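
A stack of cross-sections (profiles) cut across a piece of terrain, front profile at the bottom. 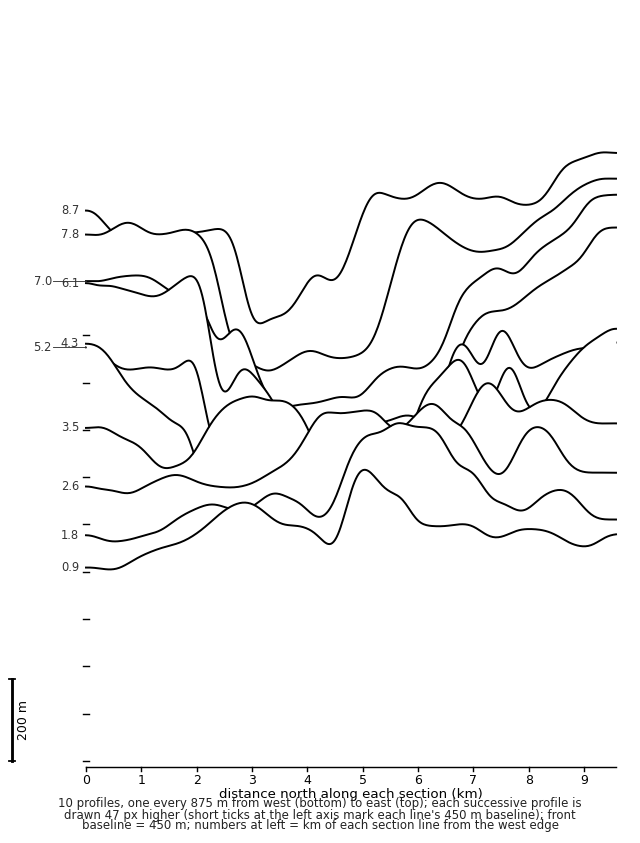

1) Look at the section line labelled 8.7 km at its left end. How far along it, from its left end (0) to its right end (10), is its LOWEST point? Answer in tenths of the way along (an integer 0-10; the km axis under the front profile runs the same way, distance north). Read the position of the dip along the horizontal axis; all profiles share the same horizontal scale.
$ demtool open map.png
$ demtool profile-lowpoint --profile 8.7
3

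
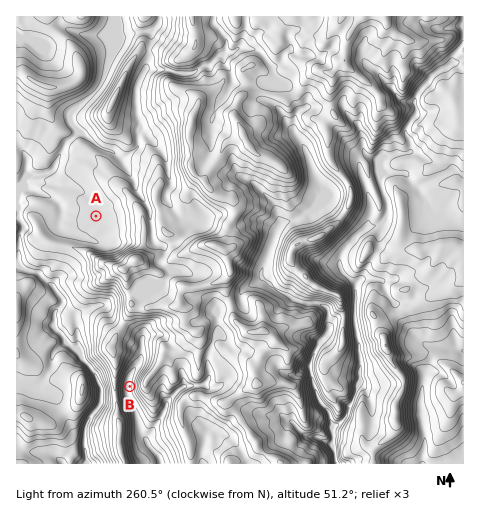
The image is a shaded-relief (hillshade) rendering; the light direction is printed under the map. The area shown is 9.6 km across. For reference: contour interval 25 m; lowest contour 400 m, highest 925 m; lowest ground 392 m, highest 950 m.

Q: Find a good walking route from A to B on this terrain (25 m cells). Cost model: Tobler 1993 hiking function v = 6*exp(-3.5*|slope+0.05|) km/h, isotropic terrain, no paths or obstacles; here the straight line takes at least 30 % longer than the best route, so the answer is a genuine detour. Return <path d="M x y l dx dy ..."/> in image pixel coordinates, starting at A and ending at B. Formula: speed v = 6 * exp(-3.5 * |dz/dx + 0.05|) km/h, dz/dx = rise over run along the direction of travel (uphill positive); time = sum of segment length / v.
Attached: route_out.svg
<path d="M96 216l-6 12 0 11-5 10 0 3 6 12 0 3 3 5 3 4 2 5 4 3 10 0 3 1 1 1 6 12 0 23 3 7 0 16 4 7 0 35"/>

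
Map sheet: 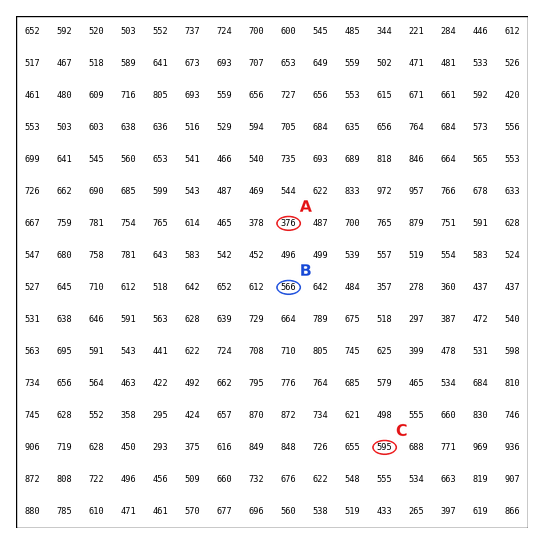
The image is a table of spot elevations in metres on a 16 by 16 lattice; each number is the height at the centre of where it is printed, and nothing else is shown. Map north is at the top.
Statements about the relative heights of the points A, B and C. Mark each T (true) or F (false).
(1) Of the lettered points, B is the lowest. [F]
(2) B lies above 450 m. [T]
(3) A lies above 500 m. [F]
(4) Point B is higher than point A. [T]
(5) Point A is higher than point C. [F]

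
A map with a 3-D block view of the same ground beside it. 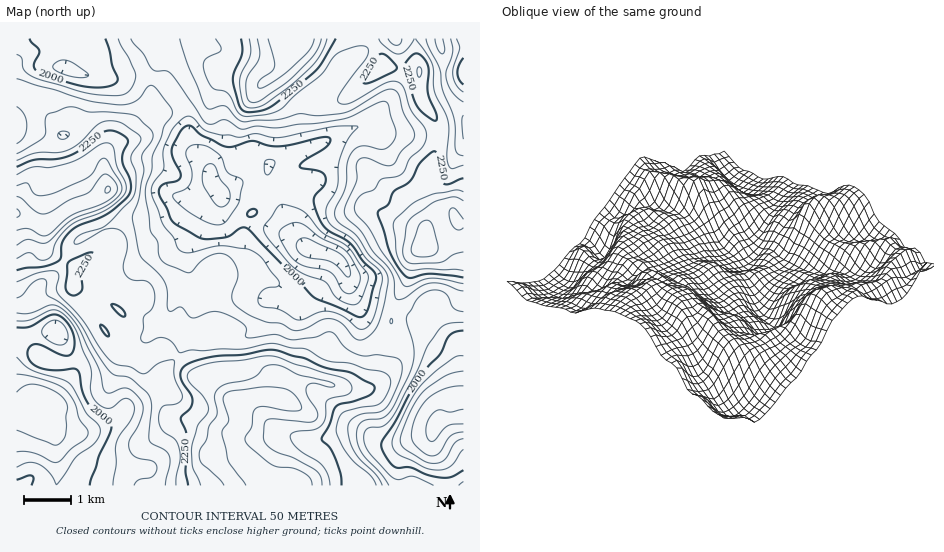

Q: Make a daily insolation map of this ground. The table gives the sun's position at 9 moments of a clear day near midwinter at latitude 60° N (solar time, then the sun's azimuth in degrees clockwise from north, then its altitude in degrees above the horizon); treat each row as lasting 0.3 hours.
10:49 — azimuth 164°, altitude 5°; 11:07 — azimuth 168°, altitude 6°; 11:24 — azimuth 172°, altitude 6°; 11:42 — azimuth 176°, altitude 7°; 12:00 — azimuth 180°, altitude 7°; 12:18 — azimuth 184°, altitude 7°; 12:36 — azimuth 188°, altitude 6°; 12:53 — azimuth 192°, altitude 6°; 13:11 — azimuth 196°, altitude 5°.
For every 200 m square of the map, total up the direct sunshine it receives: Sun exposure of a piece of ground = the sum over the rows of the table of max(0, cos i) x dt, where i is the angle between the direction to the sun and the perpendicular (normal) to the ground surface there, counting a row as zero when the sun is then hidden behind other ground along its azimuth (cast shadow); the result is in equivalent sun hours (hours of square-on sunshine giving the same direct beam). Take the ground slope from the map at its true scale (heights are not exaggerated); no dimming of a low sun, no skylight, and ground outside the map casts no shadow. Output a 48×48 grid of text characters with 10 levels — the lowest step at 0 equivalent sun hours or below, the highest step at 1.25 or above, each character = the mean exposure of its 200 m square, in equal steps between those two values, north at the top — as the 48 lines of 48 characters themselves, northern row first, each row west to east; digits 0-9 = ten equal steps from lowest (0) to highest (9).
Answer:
100000000002332222222222233322234445541000000123
000000000001333223321111112333456555310000000010
000000000000223333321110001234676542000000000000
000000000000013433332110000136776420002443211111
000000000000001233333322101368876300026875332136
000000000000001123333444225799753000368765321037
100000000000001112434554468886410024787533420015
200000000000000112444556999864323468874323541002
100000000000001245665557999876677899632223564101
000000000000000356677656898777789974100022343211
000000000000012344468767887777776420000000001200
000000000002455443356766767776531000000000000000
000000000002333211134542124542000000000000000000
000000000000012210023432112210123211100000000000
000000000000024431111145421113443211220000000000
000000000000134554310002100123211111001000000000
000000000255421123200000011122110000000100000000
000000014999620000000000011112221000000010000000
000002799985321000000000011001222112331000000110
530049999731121000000000110000013455653200000221
665699753100121000000000000000001578754321101233
567875100000111000000000000000000147754321001134
555431000122211110000000000000000002565431233234
555540013333200000000000000000000000268754687544
669962244322000000001110000000000000037877899876
688621222220000000011110000000000000001357899999
553212310011000010011100000000000000000025899998
422465321001111211000000000000000000000125654445
435898422210233211000000000000000000000025422233
679999731232133210000000000000000000000013322345
997348862123322100000000000000000000000121233467
530002664212321000000000000000000000000232133456
100000356421100000000000000000000000000111123343
200000256532100220000000000000000000000000134433
554211345665424640000000000000000000000001345554
689864333566655530000000000000000000000002456665
689986312356653234333200000000010000000024666655
456776422356653004663000000000134432212346776444
322245554456653000243210022211002587655556642112
211112456653222000022331135443200368888766400001
000111356641001111000023224677643345778764000000
000001234310002344200002322345676422124540000000
000000000000012443201222331000023210001310000000
000000000011224543101222100000000000000000000000
000000000123455432222222200000000000000000000000
000000011222344311233333220000000010000000000000
000000111111100101344343221000000011000000000000
022211111121100112333333222111111112210000000000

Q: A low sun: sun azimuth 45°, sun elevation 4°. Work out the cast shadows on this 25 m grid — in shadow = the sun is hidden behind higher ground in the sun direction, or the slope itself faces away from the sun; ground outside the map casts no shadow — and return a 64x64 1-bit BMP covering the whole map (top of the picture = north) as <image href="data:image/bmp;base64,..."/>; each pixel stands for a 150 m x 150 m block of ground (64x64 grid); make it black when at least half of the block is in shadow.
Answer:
<image width="64" height="64" href="data:image/bmp;base64,Qk0+AgAAAAAAAD4AAAAoAAAAQAAAAEAAAAABAAEAAAAAAAACAAATCwAAEwsAAAIAAAAAAAAA////AAAAAAAH////gAAAAB////8AAAAA/////gAAAAD////+AAAAAP////4AAAAG/////AAAAA7////8D4AAAP////wf4PAA/////h/j+AD/////H8P4AP////8/h/gM/////hgP8Bz////8AB/gHP////AAPgAf///v4AAwAA///+/AAAAAB///7wAAAAAD///OAAAAAAH//gAAABwAAf/8AAAAP/AA//gAAAA//AD/+AAAAP//D//wAAAA///P/+AAAAH/////wgAAAf////+AAAAD/////4AAAAf/////AAAAB/////8AAAAD/////wAAAAP/////CAAAA/////8AAAAD////+AAAAAf///j+AAAAB///4f+AAAAP///A/8AAAB///8b74AAAH///xuPwAAQf//+GAfgAHh//+AQA/H//D//AAAAcf//P/4AAABg/////AAAAGD////8AAAAAP////4AAAAA/////wcAAED////+DgAAAP////58AAAAf/////4AAAB//////4IAAD//////w4AAP//////DgAAf/////8OAAB//////w4AAH//x//+HAAAf/+Af/z4AAD//sAf/PAB+P/+4Af88Af8//wAA/zwD////AAB/PAf//5/gAAY8B//fH/AMgDwAf98f+A+APAB/jg/wD4A8AH+OD/ADBBw=="/>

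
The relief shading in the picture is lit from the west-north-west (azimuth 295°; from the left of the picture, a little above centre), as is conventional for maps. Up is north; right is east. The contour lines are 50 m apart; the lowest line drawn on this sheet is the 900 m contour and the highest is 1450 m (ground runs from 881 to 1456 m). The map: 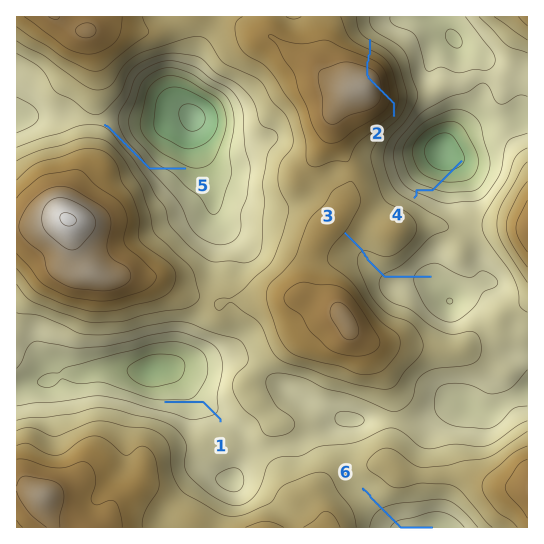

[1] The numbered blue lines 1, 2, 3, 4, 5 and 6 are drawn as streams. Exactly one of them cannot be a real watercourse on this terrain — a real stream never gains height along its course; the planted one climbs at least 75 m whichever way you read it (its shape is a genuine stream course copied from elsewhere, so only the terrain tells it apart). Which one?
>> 2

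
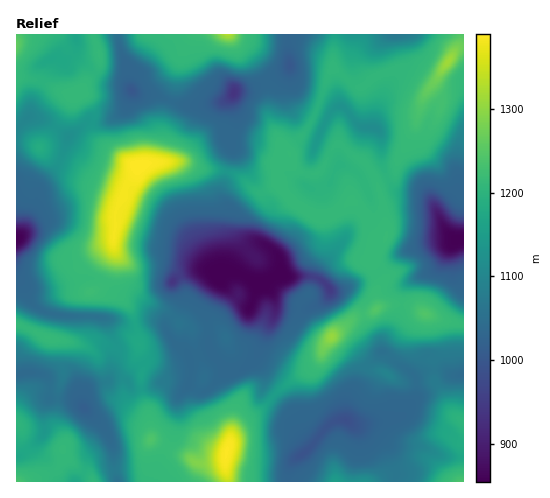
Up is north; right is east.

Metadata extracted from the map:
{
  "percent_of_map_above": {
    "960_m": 94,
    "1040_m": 76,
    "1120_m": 54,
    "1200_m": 28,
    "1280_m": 4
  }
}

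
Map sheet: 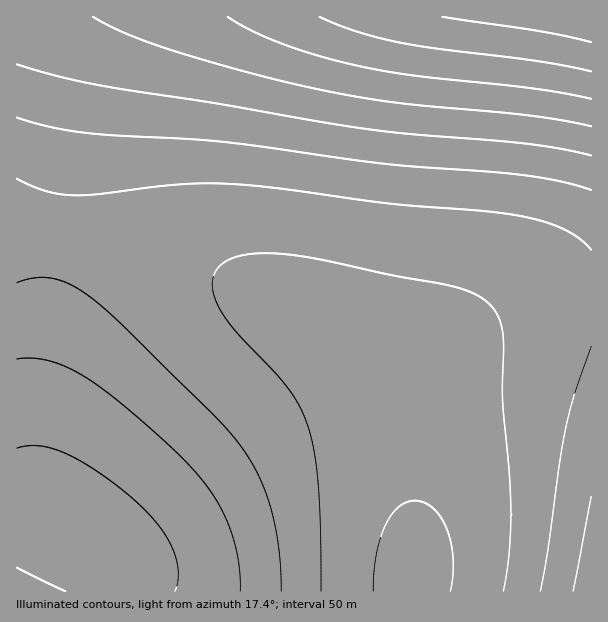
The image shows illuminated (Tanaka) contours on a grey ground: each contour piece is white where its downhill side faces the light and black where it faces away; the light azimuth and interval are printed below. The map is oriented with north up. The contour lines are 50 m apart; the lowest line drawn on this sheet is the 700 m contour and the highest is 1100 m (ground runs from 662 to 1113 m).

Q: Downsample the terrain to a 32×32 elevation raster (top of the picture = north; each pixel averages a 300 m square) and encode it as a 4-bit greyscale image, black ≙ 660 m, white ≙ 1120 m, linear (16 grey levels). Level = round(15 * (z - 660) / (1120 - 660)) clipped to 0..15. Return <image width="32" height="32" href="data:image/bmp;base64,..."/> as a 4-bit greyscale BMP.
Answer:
<image width="32" height="32" href="data:image/bmp;base64,Qk12AgAAAAAAAHYAAAAoAAAAIAAAACAAAAABAAQAAAAAAAACAAATCwAAEwsAABAAAAAAAAAAAAAAABEREQAiIiIAMzMzAERERABVVVUAZmZmAHd3dwCIiIgAmZmZAKqqqgC7u7sAzMzMAN3d3QDu7u4A////AIiIh3iIiZq8ze7//+7cy6mIh3d4iImqvM3u///u3cuph3d3eIiZqrzN7u//7t3LqXd3d4iImaq8ze7v/u7dy6p3d3iIiZmrvM3u7u7u3cu6d3eIiImaq7zd3u7u7t3LuoiIiIiZqrvM3d7u7u7dy7qIiIiZmqq7zN3e7u7t3cy6iIiJmaqrvMzd3u7u7d3MuoiImZqqu8zN3d3u7t3dzLuJmZmqq7zMzd3d3d3d3cy7mZmaqrvMzN3d3d3d3d3Mu5maqqu8zM3d3d3d3d3dzMuqqqu7zMzd3d3d3d3d3czLqqq7u8zN3d3d3d3d3d3My6q7u7zM3d3d3d3d3d3dzMy7u7vMzN3d3d3d3d3d3czMu7u8zMzd3d3d3d3d3czMy7u7zMzM3d3d3d3MzMzMzMu7u8zMzMzd3MzMzMzMzMy7y7u8zMzMzMzMzMzMy7u7u7u7u7zMzMzMu7u7u7u7u6q7u7u7u7u7u7u7qqqqqqqpu7u7u7u7uqqqqqqpmZmZmaqqqqqqqqqpmZmZmZiIiIiqqZmZmZmZmYiIiIiHd3d3mZmZmZiIiIiHd3d3dmZmZpmIiIiIh3d3dmZmZmVVVVWIiIh3d3d2ZmZVVVVERERDiHd3d3ZmZlVVREREMzMzMnd3d2ZmZVVUREMzMzIiIiF3dmZmZVVURDMzIiIhERER"/>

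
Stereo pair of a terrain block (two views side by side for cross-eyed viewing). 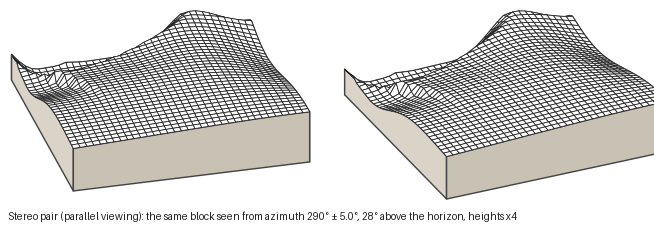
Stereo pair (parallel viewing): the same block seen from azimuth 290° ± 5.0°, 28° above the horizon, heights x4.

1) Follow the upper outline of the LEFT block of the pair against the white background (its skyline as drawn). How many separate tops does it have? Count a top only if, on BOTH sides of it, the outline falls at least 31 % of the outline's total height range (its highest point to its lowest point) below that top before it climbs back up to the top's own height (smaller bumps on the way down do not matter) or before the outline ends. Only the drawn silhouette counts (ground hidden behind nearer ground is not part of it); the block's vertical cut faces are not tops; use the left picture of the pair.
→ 1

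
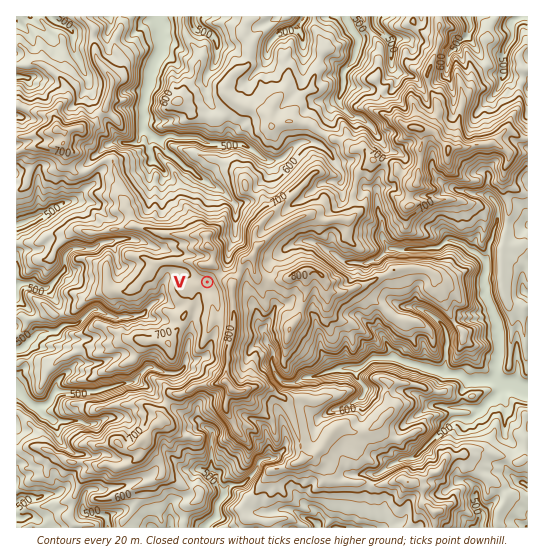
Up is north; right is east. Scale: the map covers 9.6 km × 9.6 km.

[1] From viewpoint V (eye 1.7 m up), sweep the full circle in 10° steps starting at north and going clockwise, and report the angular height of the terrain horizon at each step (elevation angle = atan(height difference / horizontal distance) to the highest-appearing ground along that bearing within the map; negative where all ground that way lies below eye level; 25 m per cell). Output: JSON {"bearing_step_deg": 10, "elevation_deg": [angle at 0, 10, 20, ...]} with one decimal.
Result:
{"bearing_step_deg": 10, "elevation_deg": [11.8, 11.7, 10.9, 9.8, 8.9, 8.8, 9.1, 9.3, 9.4, 10.0, 10.4, 9.8, 8.8, 7.6, 6.6, 5.7, 4.5, 4.3, 1.4, 1.0, 0.3, 0.2, -0.1, -0.3, -1.1, -1.1, -0.6, -0.3, -0.3, -0.3, -0.2, 0.5, 2.9, 7.2, 10.5, 11.5]}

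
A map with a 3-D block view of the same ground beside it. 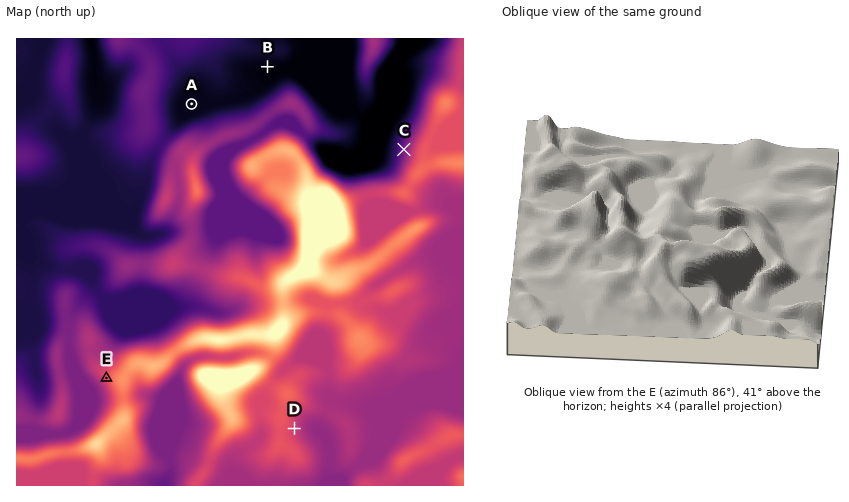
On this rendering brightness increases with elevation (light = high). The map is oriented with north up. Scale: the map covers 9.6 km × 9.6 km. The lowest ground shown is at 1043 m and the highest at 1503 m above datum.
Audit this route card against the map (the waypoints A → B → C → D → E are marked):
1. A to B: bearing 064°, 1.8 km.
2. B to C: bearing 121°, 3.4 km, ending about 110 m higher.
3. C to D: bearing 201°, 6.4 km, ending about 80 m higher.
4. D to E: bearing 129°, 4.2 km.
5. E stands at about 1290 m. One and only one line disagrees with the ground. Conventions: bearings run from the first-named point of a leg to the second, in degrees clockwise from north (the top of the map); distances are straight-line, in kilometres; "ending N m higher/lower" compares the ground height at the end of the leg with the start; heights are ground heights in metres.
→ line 4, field bearing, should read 285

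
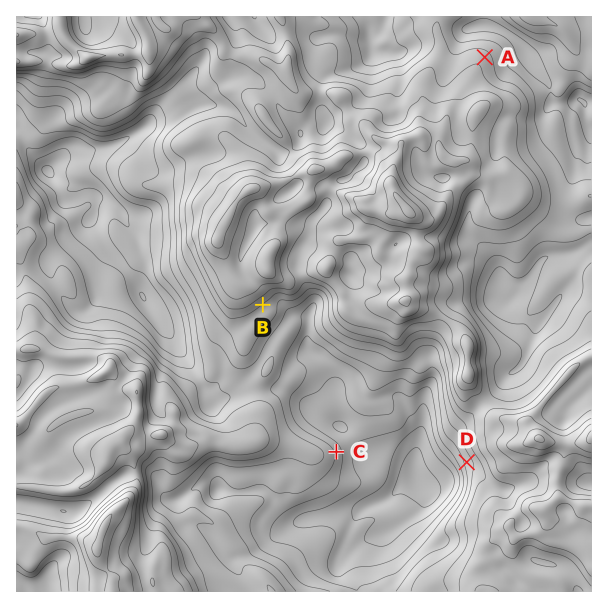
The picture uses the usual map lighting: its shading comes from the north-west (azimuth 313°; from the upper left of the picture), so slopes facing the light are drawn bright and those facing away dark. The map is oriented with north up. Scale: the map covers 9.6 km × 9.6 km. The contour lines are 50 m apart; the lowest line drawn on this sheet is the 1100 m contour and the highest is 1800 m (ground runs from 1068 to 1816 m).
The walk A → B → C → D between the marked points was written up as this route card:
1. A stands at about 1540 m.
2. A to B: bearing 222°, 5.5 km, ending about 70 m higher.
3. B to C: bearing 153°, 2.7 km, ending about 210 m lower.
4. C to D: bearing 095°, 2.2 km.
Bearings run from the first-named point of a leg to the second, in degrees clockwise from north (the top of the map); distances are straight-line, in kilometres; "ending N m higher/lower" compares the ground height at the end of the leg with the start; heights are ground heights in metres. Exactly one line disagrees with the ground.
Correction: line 1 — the height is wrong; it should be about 1420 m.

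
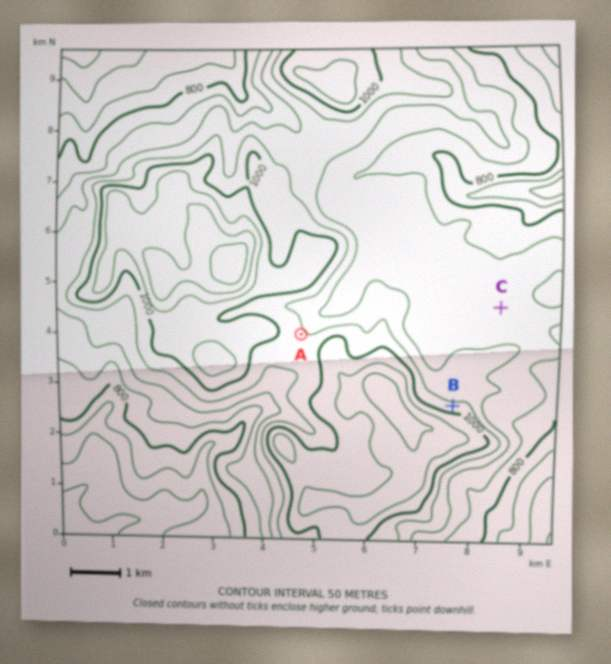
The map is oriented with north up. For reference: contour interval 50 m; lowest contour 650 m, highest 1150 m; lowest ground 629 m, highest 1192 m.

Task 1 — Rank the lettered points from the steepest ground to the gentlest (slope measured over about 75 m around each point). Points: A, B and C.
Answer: B A C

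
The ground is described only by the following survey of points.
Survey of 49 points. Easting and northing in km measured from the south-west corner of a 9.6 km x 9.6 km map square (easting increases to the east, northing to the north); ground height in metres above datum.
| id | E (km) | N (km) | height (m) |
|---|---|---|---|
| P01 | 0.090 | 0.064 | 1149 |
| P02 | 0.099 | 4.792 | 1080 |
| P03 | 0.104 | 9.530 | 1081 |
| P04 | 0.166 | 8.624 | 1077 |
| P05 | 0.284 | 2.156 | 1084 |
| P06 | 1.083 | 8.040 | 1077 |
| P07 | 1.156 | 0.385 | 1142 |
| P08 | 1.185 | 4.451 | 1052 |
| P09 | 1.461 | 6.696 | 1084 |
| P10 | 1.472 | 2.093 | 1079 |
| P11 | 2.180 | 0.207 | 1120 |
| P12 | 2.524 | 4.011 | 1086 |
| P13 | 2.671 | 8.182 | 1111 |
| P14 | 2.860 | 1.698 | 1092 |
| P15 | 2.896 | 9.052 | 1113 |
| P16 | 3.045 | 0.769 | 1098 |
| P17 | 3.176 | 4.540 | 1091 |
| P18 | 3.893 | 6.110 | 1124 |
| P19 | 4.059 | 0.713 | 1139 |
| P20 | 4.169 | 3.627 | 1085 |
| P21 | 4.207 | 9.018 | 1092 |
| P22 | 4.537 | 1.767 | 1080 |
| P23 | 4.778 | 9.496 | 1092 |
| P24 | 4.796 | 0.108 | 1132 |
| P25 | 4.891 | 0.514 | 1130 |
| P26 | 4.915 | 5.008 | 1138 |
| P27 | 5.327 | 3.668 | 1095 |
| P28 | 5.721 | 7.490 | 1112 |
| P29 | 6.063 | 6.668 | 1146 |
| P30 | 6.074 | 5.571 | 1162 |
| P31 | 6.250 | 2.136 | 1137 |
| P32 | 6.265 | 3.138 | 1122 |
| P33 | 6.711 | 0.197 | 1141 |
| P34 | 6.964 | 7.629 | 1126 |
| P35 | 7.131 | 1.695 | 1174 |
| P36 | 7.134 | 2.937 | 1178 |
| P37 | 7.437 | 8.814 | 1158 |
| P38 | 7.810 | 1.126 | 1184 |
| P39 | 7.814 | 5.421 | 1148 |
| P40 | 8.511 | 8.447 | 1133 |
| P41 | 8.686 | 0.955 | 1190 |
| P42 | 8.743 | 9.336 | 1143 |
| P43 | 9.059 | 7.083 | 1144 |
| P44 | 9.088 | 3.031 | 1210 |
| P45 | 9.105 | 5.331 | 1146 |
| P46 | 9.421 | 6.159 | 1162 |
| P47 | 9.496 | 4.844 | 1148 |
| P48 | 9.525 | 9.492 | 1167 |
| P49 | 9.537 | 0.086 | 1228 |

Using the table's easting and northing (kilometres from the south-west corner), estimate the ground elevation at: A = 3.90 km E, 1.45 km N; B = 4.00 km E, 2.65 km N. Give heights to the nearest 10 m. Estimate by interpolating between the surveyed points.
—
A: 1080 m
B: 1080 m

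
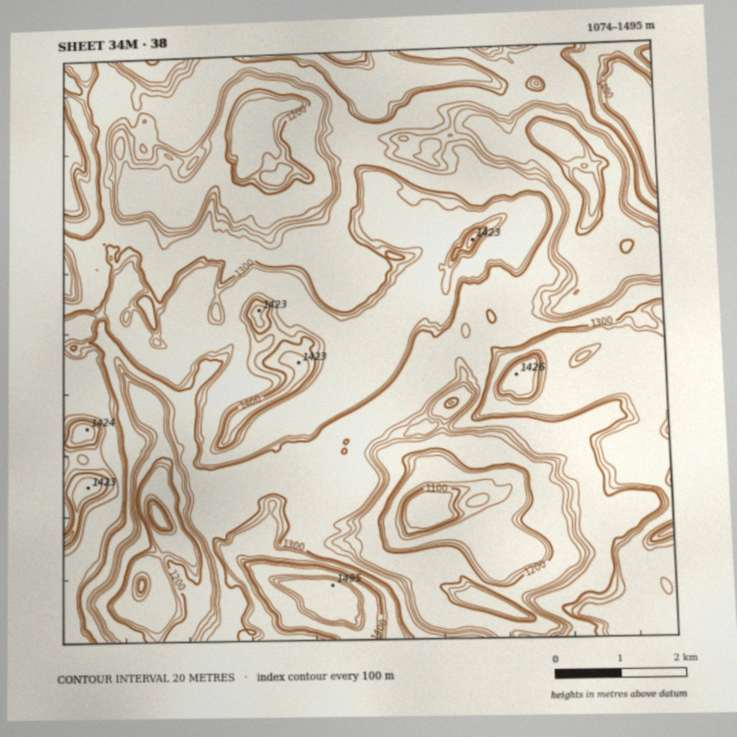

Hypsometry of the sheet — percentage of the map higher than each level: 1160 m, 93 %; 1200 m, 90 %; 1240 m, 73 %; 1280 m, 66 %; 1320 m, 36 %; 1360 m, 9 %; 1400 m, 6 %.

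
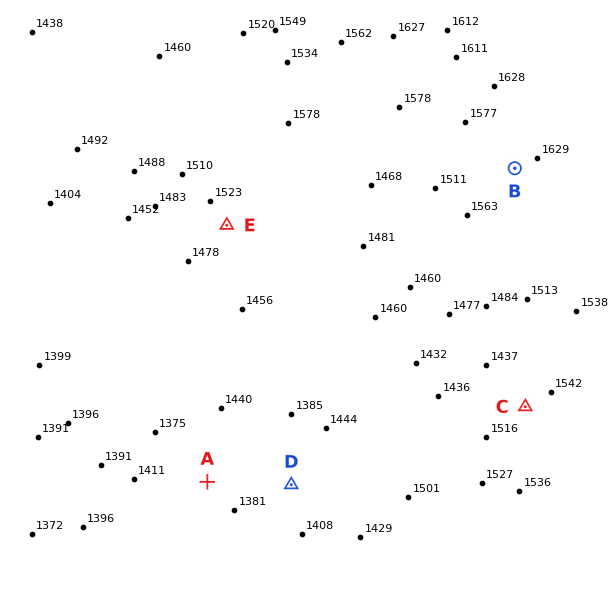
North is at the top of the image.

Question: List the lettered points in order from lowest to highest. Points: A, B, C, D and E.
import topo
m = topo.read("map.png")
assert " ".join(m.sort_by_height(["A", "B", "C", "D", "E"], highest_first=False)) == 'A D E C B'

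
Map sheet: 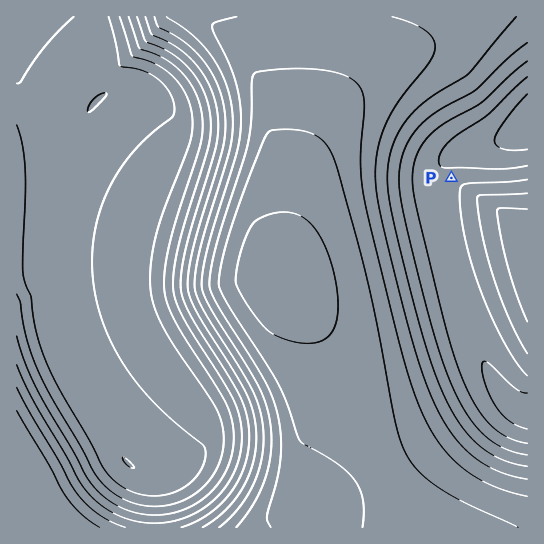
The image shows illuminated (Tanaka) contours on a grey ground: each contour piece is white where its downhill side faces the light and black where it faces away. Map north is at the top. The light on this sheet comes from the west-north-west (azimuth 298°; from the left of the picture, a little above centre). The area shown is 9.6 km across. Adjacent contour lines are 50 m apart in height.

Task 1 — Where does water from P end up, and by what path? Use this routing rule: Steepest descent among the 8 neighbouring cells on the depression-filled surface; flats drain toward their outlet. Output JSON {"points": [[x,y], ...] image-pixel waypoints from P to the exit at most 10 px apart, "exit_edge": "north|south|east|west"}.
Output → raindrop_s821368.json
{"points": [[451, 178], [449, 167], [455, 157], [466, 151], [477, 149], [487, 146], [498, 142], [509, 137], [519, 130], [527, 126]], "exit_edge": "east"}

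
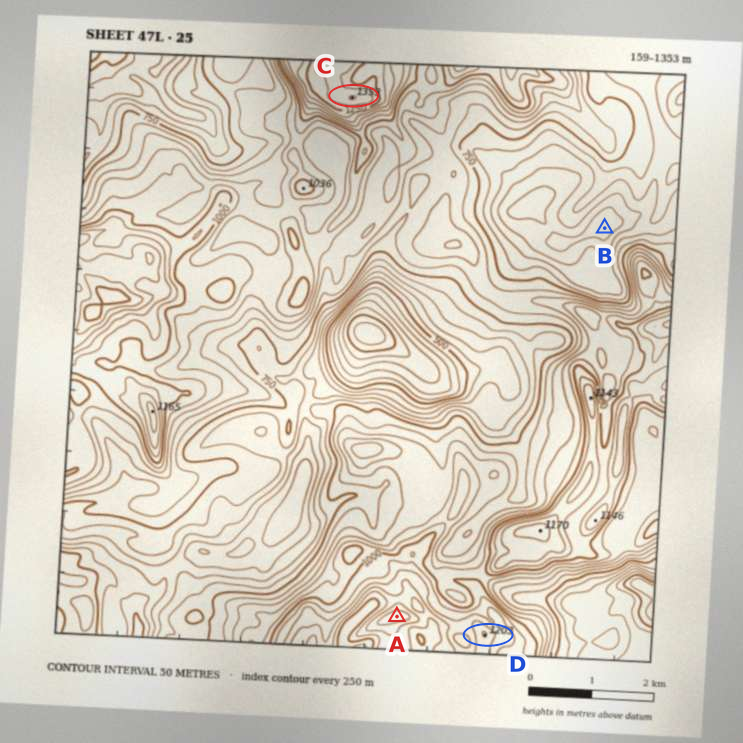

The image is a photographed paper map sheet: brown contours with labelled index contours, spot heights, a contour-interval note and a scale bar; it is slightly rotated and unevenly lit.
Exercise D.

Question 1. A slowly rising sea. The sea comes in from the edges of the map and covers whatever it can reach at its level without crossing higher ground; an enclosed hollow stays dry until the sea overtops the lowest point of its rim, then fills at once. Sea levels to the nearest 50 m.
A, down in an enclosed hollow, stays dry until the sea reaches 1150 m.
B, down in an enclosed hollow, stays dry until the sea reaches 650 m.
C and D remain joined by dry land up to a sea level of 800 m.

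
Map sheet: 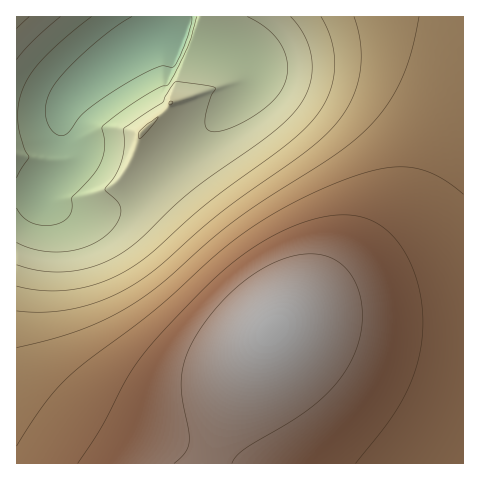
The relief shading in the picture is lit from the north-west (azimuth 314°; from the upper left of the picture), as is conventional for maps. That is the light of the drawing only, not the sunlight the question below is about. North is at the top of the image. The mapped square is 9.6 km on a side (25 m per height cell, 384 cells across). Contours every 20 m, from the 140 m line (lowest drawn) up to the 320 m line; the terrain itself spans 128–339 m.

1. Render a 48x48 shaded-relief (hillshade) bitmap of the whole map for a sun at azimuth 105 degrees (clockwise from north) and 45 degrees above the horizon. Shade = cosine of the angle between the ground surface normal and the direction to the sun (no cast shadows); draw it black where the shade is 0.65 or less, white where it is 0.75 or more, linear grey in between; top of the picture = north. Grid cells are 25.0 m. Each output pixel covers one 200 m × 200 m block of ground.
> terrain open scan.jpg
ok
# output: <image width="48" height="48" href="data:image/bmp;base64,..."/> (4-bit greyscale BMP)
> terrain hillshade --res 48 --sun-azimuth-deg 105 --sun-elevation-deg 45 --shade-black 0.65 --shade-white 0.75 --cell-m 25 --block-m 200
<image width="48" height="48" href="data:image/bmp;base64,Qk32BAAAAAAAAHYAAAAoAAAAMAAAADAAAAABAAQAAAAAAIAEAAATCwAAEwsAABAAAAAAAAAAAAAAABEREQAiIiIAMzMzAERERABVVVUAZmZmAHd3dwCIiIgAmZmZAKqqqgC7u7sAzMzMAN3d3QDu7u4A////AHd3d3d3d3eIiIiZmZmZqqqqqqqpmZmZmXd3d3d3d3eIiIiJmZmZmqqqqqqqmZmZmXd3d3d3d3d4iIiJmZmZmqqqqqqqqZmZmXd3d3d3d3d4iIiImZmZmqqqqqqqqpmZmXd3d3d3d3d3iIiImZmZmqqqqqqqqqmZmXd3d3d3d3d3eIiIiZmZmqqqqqqqqqqZmXd3d3d3d3d3d4iIiZmZmqqqqqqqqqqpmXd3d3d3d3d3d3iIiJmZmqqqqqqqqqqpmXd3d3d3d3d3d3eIiJmZmqqqqqqqqqqqmXd3d3d2ZmZnd3d4iImZmqqqqqqqqqqqmXd3d3dmZmZmZ3d3iImZmqqqqqqqqqqqqXd3d3ZmZmZmZmd3iIiZmaqqqqqqqqqqqod3d2ZmZmZmZmZ3eIiZmaqqqqqqqqqqqod3d2ZmZVVVVmZnd4iJmaqqqqqqqqqqqoh3d2ZmVVVVVVZmd3iJmZqqqqqqqqqqqoh3d2ZlVVVEVVVWZ3iImZqqqqqqqqqqqoh3d2ZVVUREREVVZneIiZmqqqqqqqqqqoiHd2ZVVERERERVVmd4iZmaqqqqqqqqqoiHd2ZVVEQzM0RFVWZ3iJmaqqqqqqqqqoiHd2ZVVEQzMzNEVWZ3iImZqqqqqqqqqoiHd2ZVVEMzMzM0RVZneImZmqqqqqqqqZiId2ZlVEQzMzMzRFVmd4iZmaqqqqqqmZmId2ZlVUQzMzMzNEVWZ3iJmZmqqqqpmZmId3ZmVVRDMzMzNEVWZ3iImZmaqqqZmZmId3ZmZVVEMzMzM0RVZneIiZmZmZmZmamId3ZmZmVUQzMzM0RFVmd4iJmZmZmZmamId3ZndmZVREMzMzREVWZ3iImZmZmZmaqYd2Z3d3dmVUQzMzREVWZ3eIiZmZmZmaqYdmZniIh2ZVREMzNERVZnd4iJmZmZmbqYdlVFeZiHdmVURDRERFVmd3iImZmZmbuph2VDR5mYd2ZVRERERFVWZ3eIiJmZmbupmHZUJJqZiHZlVEREREVVZneIiImZmcu6mHZUM3qpmId2VURERERVZmd4iIiZmcy6mHZUMlmqqZh3ZVRERERFVmd3iIiJmcy6mHZVQzi7qpmHdlVERERFVWZ3eIiImcy6l2VUQza7uqmYd2VUREREVWZneIiIiMy6mGVERDJqu6qZh3ZVRERERVZnd4iIiMy6mHZVRDMlq7qpmHZlVERERVZnd4iIiNzLqYdlVEQwW7u6mYdmVERERVZmd4iIiN3LqYh2ZVRAGKu7qYh2VERERVVmd3iIiN3LupiHZlVSBIiaqph2VURERVVmd3iIiN3Mu6mYd2ZVAYiImZh2ZURERVVmd3iIiN3cy7qZiHdnIGiIiIh2ZVRERVZmd3iIiN3czLuqmId4UDiIiIh2ZVVEVVZnd3iIiN3dzMu6qZiIcAiIiIh3ZVVVVVZnd4iIiN3d3My7uqmYgwWIiIh3ZlVVVWZnd4iIiN3d3czMu6qZhgKIiIh3ZmVVZmZ3d4iIiMzd3dzMy7qpmAB4iIh3ZmZmZmd3eIiIiA=="/>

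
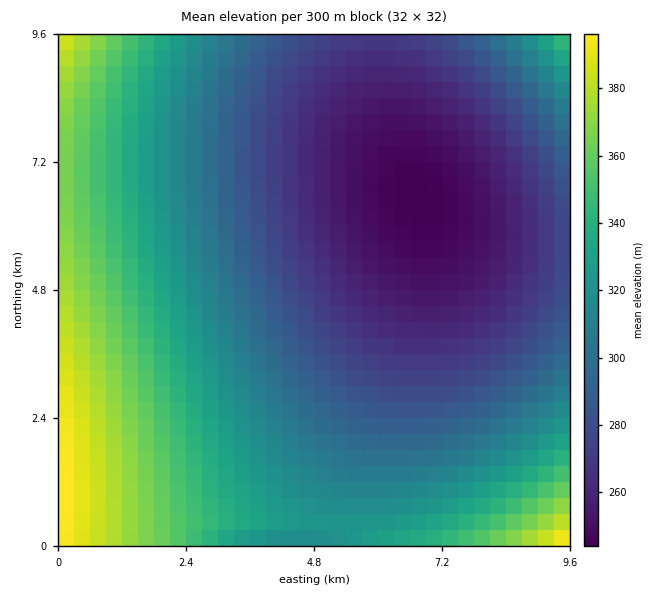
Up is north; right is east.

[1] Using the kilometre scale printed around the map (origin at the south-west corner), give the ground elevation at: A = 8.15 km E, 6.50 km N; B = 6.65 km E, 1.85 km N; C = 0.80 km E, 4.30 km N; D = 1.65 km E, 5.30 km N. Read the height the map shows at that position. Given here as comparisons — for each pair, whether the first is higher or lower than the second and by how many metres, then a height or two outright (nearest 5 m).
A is lower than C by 110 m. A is lower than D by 80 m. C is higher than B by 70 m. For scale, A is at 255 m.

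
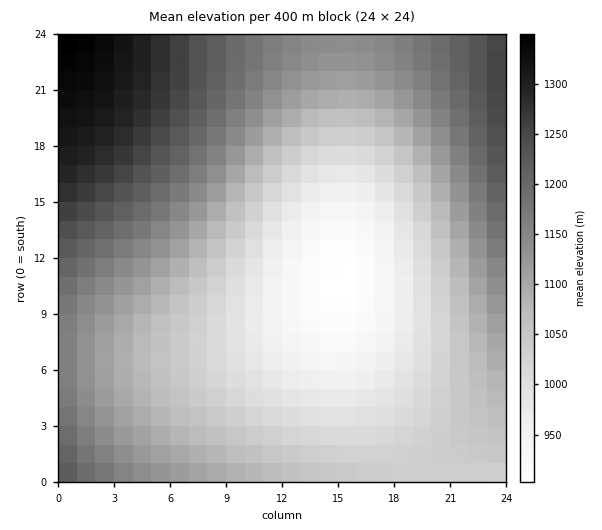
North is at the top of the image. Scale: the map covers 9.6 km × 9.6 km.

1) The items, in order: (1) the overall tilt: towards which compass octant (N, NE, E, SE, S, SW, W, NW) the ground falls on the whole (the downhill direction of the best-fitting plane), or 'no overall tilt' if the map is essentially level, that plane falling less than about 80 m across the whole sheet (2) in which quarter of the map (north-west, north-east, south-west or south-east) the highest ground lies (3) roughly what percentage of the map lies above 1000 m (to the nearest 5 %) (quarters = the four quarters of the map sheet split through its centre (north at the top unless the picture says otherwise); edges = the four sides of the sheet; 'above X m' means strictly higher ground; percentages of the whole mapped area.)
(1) Overall the map slopes down towards the south-east.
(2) Look to the north-west quarter for the highest ground.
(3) About 80 % of the map lies above 1000 m.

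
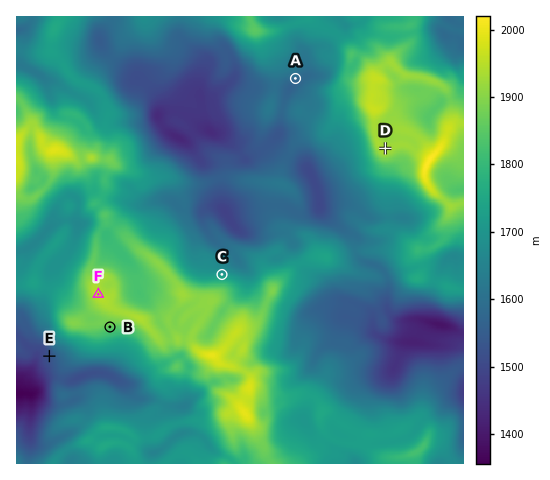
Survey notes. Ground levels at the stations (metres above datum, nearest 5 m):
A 1580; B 1860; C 1715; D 1935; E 1525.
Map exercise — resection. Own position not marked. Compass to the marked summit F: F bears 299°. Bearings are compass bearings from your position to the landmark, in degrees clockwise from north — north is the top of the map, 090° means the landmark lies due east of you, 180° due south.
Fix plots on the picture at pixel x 268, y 388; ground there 1860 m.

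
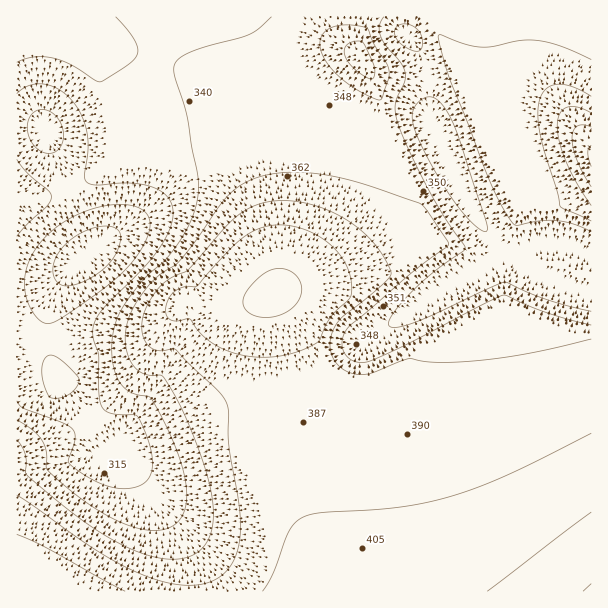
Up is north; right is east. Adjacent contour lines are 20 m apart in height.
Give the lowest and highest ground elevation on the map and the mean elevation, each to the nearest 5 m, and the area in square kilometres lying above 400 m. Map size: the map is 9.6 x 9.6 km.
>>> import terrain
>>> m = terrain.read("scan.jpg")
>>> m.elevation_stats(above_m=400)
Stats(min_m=270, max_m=440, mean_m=360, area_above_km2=14.5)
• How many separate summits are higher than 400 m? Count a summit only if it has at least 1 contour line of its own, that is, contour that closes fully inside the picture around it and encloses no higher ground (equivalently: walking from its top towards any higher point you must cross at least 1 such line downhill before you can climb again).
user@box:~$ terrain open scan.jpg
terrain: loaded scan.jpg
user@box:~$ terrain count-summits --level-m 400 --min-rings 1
1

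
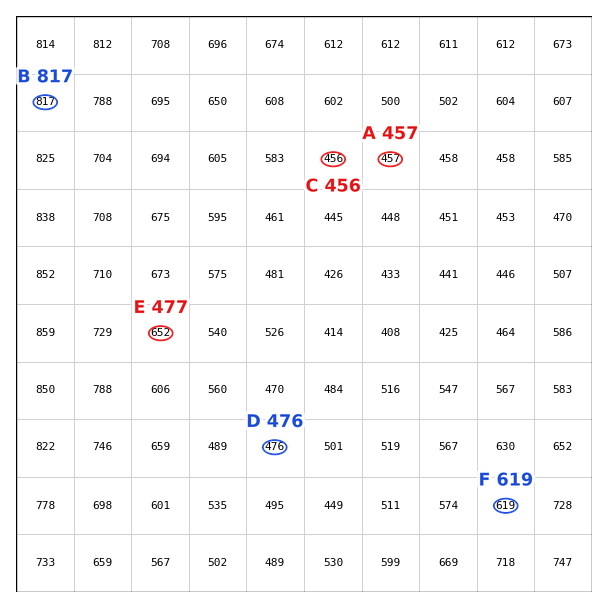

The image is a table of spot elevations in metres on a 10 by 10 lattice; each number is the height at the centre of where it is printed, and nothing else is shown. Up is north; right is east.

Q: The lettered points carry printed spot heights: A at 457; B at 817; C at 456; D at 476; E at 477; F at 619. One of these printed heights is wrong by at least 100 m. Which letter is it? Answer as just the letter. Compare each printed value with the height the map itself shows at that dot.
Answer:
E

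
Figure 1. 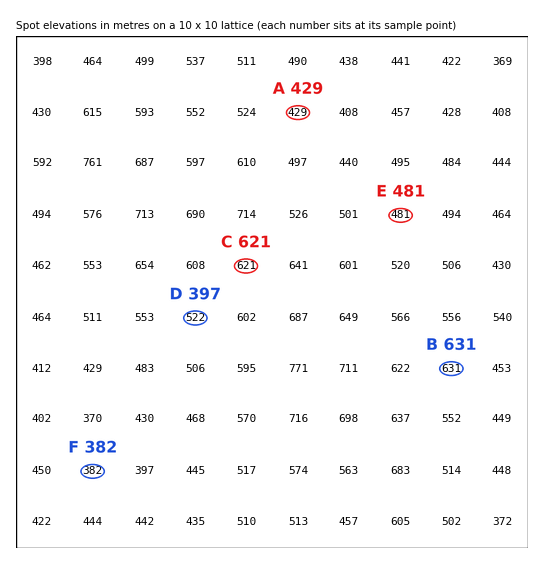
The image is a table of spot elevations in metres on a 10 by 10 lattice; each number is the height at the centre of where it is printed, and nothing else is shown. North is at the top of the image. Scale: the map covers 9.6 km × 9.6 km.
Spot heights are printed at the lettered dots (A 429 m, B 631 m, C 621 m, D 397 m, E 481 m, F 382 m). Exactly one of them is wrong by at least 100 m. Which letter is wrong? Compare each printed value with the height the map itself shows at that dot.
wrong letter D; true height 522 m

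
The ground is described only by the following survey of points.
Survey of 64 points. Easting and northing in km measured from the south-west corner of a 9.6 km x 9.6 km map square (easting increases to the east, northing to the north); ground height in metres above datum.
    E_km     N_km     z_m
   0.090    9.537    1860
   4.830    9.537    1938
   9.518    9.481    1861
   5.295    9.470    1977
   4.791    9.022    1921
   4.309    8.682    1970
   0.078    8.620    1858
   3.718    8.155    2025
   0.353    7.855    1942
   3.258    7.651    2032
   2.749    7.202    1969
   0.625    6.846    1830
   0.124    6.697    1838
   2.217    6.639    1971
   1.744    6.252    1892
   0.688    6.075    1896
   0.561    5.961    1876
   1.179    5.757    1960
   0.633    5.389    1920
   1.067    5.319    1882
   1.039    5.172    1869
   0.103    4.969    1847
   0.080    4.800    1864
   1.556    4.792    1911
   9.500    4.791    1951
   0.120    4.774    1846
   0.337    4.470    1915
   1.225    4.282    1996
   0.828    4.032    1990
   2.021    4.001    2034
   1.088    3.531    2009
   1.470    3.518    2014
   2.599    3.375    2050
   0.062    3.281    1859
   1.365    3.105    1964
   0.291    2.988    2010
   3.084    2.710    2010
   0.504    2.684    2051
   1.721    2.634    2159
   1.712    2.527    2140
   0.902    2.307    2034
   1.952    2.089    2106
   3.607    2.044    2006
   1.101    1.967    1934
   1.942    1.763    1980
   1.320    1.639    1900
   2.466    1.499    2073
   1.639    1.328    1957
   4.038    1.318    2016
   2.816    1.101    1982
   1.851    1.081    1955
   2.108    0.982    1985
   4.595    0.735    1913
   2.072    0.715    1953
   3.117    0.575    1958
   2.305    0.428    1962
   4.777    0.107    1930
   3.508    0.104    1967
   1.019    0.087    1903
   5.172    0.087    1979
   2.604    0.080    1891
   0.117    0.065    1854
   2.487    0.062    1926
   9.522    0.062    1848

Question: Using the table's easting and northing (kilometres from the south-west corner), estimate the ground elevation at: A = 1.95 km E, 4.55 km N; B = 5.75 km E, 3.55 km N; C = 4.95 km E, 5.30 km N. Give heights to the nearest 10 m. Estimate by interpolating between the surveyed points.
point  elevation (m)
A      1960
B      1920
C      2060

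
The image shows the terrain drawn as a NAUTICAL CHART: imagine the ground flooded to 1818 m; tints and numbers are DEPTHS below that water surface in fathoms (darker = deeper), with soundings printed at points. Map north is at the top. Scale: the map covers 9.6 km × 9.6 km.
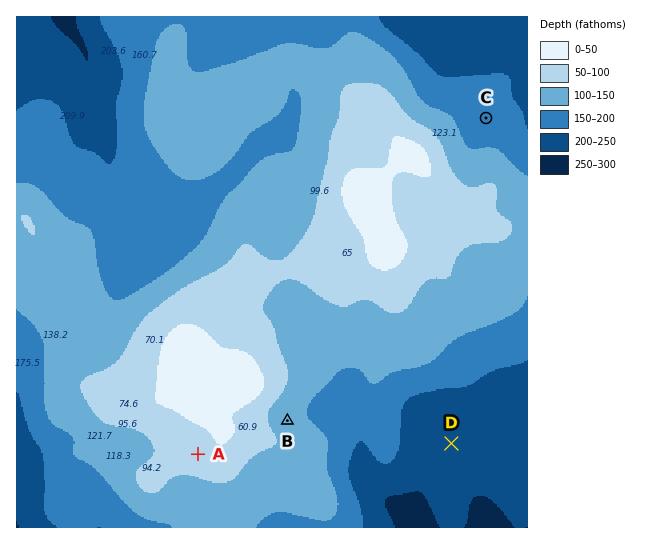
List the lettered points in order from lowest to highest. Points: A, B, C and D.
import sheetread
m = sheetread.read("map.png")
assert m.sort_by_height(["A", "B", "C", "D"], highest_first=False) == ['D', 'C', 'B', 'A']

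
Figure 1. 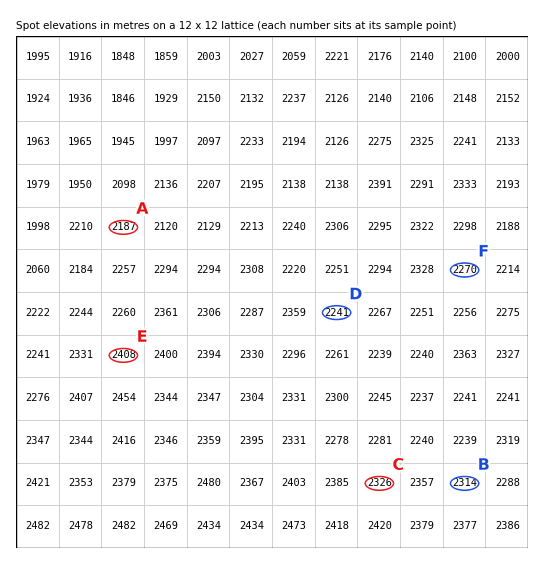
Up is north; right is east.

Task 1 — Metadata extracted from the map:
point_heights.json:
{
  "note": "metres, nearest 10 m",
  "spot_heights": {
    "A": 2190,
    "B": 2310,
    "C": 2330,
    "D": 2240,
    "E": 2410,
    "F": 2270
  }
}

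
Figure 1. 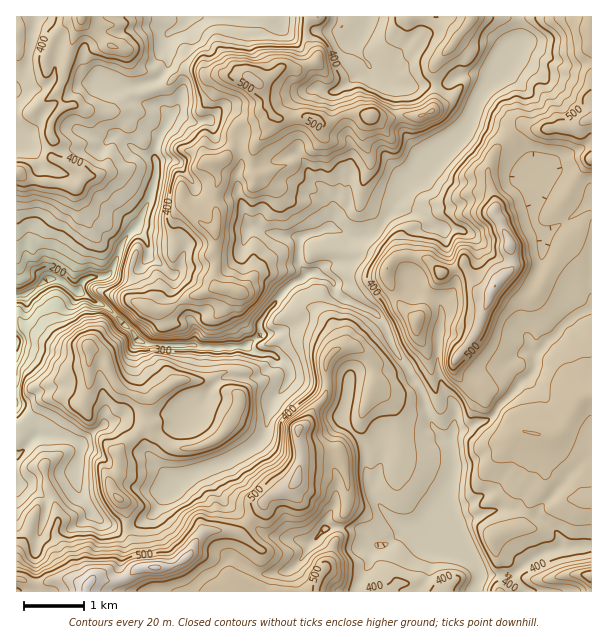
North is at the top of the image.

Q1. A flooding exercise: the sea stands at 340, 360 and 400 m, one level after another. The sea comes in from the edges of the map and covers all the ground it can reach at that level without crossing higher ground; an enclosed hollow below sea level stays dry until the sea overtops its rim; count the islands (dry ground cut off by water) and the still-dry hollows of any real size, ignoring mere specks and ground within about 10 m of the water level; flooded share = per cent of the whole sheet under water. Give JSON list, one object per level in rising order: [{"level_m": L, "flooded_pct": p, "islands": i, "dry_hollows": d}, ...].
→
[{"level_m": 340, "flooded_pct": 12, "islands": 0, "dry_hollows": 0}, {"level_m": 360, "flooded_pct": 24, "islands": 0, "dry_hollows": 0}, {"level_m": 400, "flooded_pct": 48, "islands": 0, "dry_hollows": 0}]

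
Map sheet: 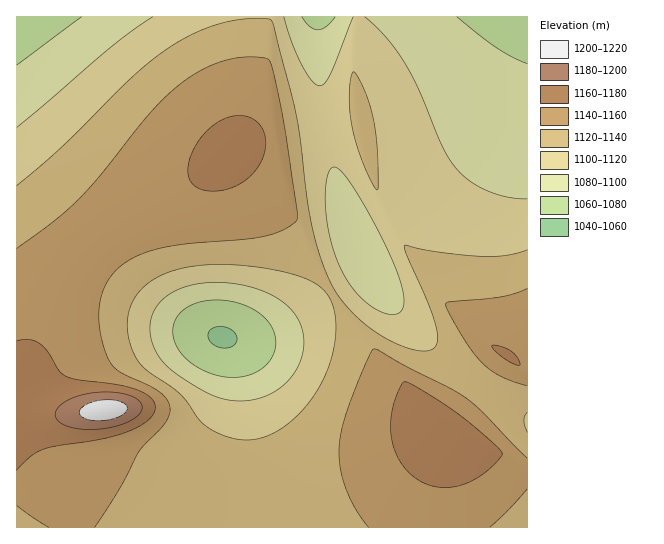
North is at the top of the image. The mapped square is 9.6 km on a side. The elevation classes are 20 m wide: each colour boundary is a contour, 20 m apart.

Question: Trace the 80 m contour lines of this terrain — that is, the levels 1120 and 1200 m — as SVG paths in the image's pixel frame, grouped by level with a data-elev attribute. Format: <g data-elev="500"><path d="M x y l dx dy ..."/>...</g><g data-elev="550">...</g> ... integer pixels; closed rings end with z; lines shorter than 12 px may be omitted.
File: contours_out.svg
<g data-elev="1120"><path d="M239 439l-18-5-16-9-7-7-17-23-36-26-11-15-4-12-2-12 0-12 2-11 5-9 7-9 19-13 20-7 22-4 27 0 31 3 28 5 20 7 13 9 9 12 5 20-2 24-7 25-12 24-17 21-20 16-19 7z"/><path d="M527 432l-3-11 1-5 2-4"/><path d="M527 250l-21 5-24 1-45-4-32-7 1 8 21 48 9 24 1 17-2 5-4 3-13 1-19-6-20-11-18-14-16-15-10-15-9-19-8-21-9-41-14-98-21-84-3-7-2-1-24 0-26 5-25 9-25 14-34 27-72 71-46 41"/><path d="M376 189l1 1 1-1 0-22-4-44-8-29-7-15-5-7-3 3-2 18 3 33 10 34z"/></g><g data-elev="1200"><path d="M95 421l12-1 12-3 7-6 1-5-9-5-13-1-15 3-9 6-2 4 3 4z"/></g>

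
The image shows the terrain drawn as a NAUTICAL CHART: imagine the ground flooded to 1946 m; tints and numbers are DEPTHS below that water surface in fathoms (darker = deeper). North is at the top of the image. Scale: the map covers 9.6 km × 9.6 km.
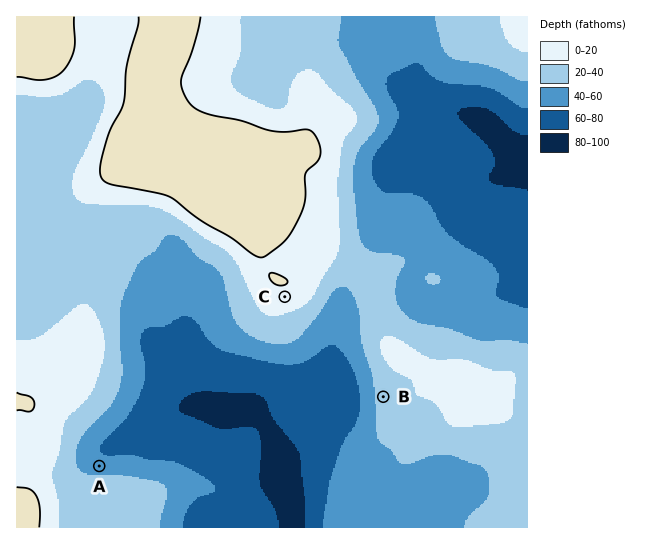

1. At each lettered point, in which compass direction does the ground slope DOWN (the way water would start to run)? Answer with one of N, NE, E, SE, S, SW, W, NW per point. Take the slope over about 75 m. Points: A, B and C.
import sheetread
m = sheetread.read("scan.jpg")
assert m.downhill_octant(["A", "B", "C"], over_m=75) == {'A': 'N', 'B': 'W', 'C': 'S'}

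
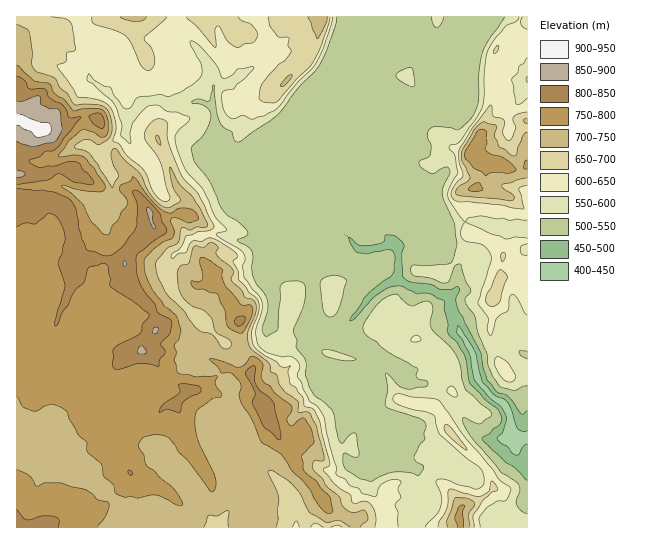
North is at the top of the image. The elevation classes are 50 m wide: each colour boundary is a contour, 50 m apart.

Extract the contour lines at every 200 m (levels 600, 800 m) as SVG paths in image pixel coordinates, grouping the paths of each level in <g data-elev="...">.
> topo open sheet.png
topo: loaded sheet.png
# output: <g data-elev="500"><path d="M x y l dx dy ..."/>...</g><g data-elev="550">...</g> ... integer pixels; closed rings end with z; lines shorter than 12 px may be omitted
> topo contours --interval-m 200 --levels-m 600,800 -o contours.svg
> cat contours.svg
<g data-elev="600"><path d="M398 527l0-14-3-8 6-7-3-9 3-6-1-2-7-2-10 4-5 6-1 7-3 1-12-4-3-4-8-3-6-7-8-4-1-2 0-6-10-34-2-15-6-11-8-5-6-12-2-7-5-8 3-8-2-5-8-6-8 1-15-4-9-8-2-14 6-20 0-8-2-6-8-8-8-12-2-11 3-5 0-6-6-6-22-14-1-1 2-1 8-2 0-2-11-12-12-28-17-18-9-23-2-13 4-6 9-7 2-4-12-6-11-1-9-6-10 1-8 8-7 9-3 10 0 11-9-9 1-10-8-22-27-24 2-5 6 7 8 5 7 1 5 10 8 10 3 2 5-2 4-8 4-2 20-3 11 2 11-4 10-6 10-11 0-10-10-19-1-4 1-1 8 4 11 12 7 9 6 13 9-4 6-6 15-3 1 1-8 10-9 8-3 4-11 2-1 6 2 13 6 8 4 1 9-4 7 4 4 0 11-3 12-7 20-26 16-16 11-20 8-24 1-6"/><path d="M480 527l-1-8 1-4 7-8 8-5 11-2 5-9-1-4-12-9-5-9-30-34-24-34-5-2-20-2-17-3-3 2-1 3 4 5 16 5 13 3 8 3 5 19 26 23 15 10 4 8-1 10-6 4-19-4-12-5-9 0-1 3 6 14-1 8-3 8-11 10-2 4"/><path d="M453 397l4 0 0-5-3-5-4-1-3 5z"/><path d="M509 382l5-2 2-3-1-3-8-12-8-5-2 0-3 5 2 5 6 11z"/><path d="M413 342l8-1 0-3-3-2-4 0-3 3z"/><path d="M527 256l-5-1-2-6 2-4 5-2"/><path d="M527 239l-12-2-10 2-39-17 3-4 12-2 14 3 8-1 7 2 7-1 10 1"/><path d="M527 98l-6 6-3 1-2-2-4-24 6-6 1-7 5-3 3-5"/><path d="M527 29l-6-4 0-4 1-4"/><path d="M519 17l-2 4-11 5-17 21-3 12-2 38-2 10-5 11-16 23-4 3-7 2-1 3 6 8 3 16-8 14-2 8 2 7 15 20-4 9 1 7 4 3 17 4 8 10 0 7-13 40 0 3 10 13-1 11 2 5 2 1 6-17 11-8 1-12 2-3 3 0 3 2 8 16 2 2"/></g><g data-elev="800"><path d="M58 527l1-6-4-4-13-1-15 4-4-2-6-8"/><path d="M131 475l2-1-1-1-3-3-1 3z"/><path d="M278 439l3 0 0-4-7-32-4-5-13-11-3-6 1-14-2-1-7 7 9 20-3 10 11 23z"/><path d="M159 413l8-4 13 4 3-11 8-5 9-4 1-3-1-3-3-2-12-2-7 2 2 8-17 12z"/><path d="M238 326l3 0 2-3 2-4 0-3-6 0-4 3 0 4z"/><path d="M17 227l9-4 9 1 14-11 8 4 6 12 2 10-3 14-4 10 7 24-10 34 0 5 3-2 3-10 7-9 6-14 10-9 4-13 2-2 15-4 3 4 3 12-1 7 23 15 16 14-6 8-1 8-3 3-20 11-5 4-1 2 0 16 2 2 4 0 22-6 18 3 1-7 5-6-4-10 9-9 2-12-2-3-12-6-4-10-11-14-6-14-1-16 3-6 27-20 1-4-5-7-3-9-18-20-7-3-1 3 4 10 1 10-3 16-14 19-8 6-8 2-16-5-3-2-7-20-3-20-7-10-15-7-37-4"/><path d="M17 185l30-5 11-6 4 1 13 7 15 3 4-2-5-9-6-4-4-7-2-1-10 0-12 4-14 2-11-6 0-2 9-3 7-6 7 0 4-3 24-30-1-1-9 1-2-1-5-11-15-9-3-7-4-2-13 1-4-8-8-5"/><path d="M102 129l3-6-3-8-4-2-8 2-1 2 4 6z"/></g>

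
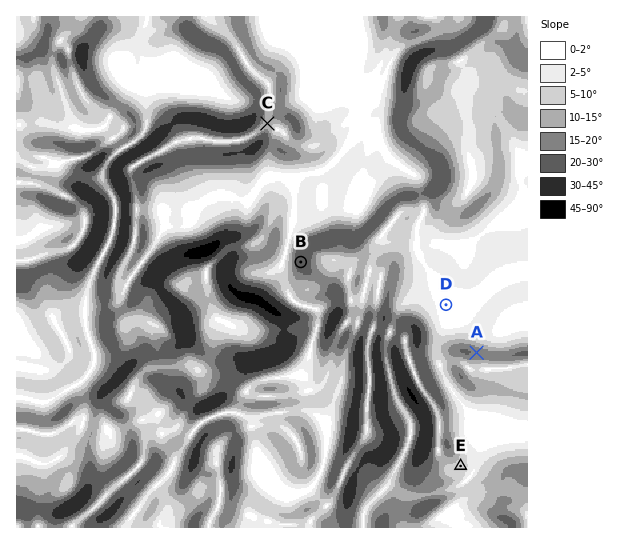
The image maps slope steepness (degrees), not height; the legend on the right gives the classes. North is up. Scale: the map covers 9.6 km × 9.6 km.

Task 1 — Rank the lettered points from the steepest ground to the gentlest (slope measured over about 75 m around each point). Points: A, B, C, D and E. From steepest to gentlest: B A C E D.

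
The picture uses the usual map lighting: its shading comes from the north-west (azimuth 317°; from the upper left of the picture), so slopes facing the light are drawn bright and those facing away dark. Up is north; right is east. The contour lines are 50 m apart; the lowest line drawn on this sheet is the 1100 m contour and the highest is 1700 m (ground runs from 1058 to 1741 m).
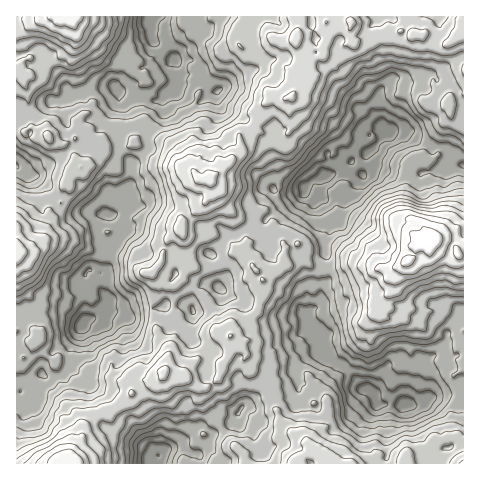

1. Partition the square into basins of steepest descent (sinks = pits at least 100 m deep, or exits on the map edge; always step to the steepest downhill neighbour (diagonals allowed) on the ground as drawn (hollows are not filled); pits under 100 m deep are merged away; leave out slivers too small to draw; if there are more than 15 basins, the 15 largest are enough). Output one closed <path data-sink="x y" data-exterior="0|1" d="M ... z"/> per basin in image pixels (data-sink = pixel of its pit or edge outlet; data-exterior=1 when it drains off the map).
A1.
<path data-sink="404 404" data-exterior="0" d="M255 210l-6 0-10 4-6 0 13 24 0 14 5 6 1 7 10 14-1 7 2 9-4 10 0 6-20 12-8 9 0 4 15 18 6 11 0 18 11 3 4 7 7 4 6 27 5 2 7 6 10 4 14 15-15 5-6 7 168 1 1-208-5-1-3-7-11-8-8 0-6-4-11 4-4-2-21 0-16 7-3 4 0 9 6 10-28-5-25 3-9-4-9 2-11-7-3-12-11 3-2-2-18-34z"/><path data-sink="82 327" data-exterior="0" d="M147 135l-7 1-8 10-23 2-5 3-5-10-24-3-9 5-1 2 7 5 9 17-8 5-8 9-1 4 2 7-6 12-9 9 0 9-6 8-1 7-15 12-13 4 1 211 46 0 18-25 1-12 5-9 8-6 16-3 11-8 7-2 3-4-2-9 7-8 18 3 7-4 2-5 4 3 12 3 24-27 10 1 8 14 8-12 1-22 19-17 9-4 0-6 4-10-2-9 1-7-10-14-1-7-5-6 0-14-11-22-11-12-5-14-11-12-7 1-8-9-11-4-4-5-3-11-7-7-14-3z"/><path data-sink="384 129" data-exterior="0" d="M404 31l-5 0-8 6-10-2-11 11-21-3-13 5-10-5-3 5 1 6-14 8 4 12-5 3 0 12-4 4-11 1-3 4-1 19 2 7-6 16-3 3-6 0-11-9-14-7-12 9 0 18-31 24 10 12 4 12 8 10 5 2 13-4 17 2 18 34 2 2 11-3 3 12 11 7 9-2 9 4 25-3 28 5-6-10 0-9 3-4 16-7 21 0 4 2 11-4 6 4 12 2 7 6 3 7 5 0 0-129-6-2-6-5-5-17-9-2-11 2-5-6 0-5 3-3 10-1-4-17 6-18 6-6-12 0-7-5-1-5z"/><path data-sink="148 17" data-exterior="1" d="M248 16l-186 0-6 20-6 11-7 6-12 6 12 8-1 6-6 4-9-3-4 4 6 27 5 11-2 11 16 8 5 7 7 2 8-1 7-5 24 3 5 10 5-3 23-2 8-10 7-1 7 5 14 3 7 7 6 15 12 5 8 9 14-4 16-15 1-5-5-16 3-3 8 0 1 2 4-5 19-15-2-9 8-8 2-7 9 0 5 4 8 0 2-4-2-19 6-9-2-26-16 2-7-4-11 7-18 5-6-7-1-8 4-9 7-7z"/><path data-sink="158 455" data-exterior="0" d="M231 337l-3 20-5 7-3 12-4 5-10 7-7 0-16-10-11-2-8-4-6 10-11 3-7 5-8 3-3 6-19 10 2 18-3 5-17 11-15 16-7 0-6 4 230 1 7-8 14-5-13-15-10-4-7-6-5-2-6-27-4-2-7-9-11-3 0-18-6-11z"/><path data-sink="17 166" data-exterior="1" d="M18 128l-2 1 1 124 12-4 15-12 1-7 6-8 0-9 9-9 6-12-2-7 1-4 8-9 8-5-13-21-15-4-5-6-10 2-11-2z"/>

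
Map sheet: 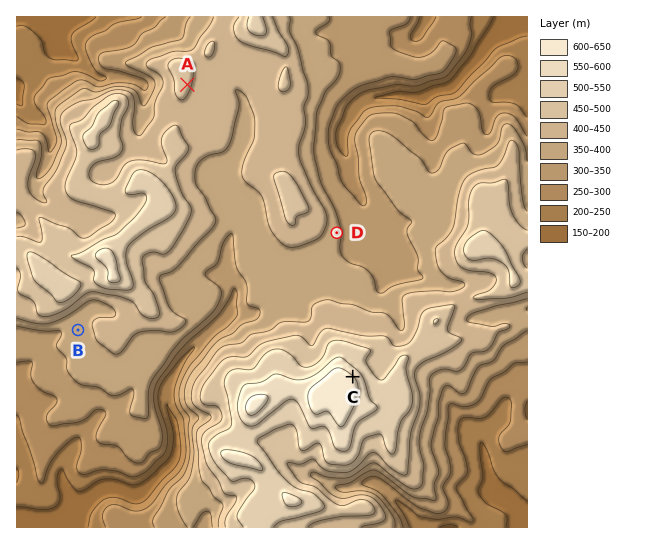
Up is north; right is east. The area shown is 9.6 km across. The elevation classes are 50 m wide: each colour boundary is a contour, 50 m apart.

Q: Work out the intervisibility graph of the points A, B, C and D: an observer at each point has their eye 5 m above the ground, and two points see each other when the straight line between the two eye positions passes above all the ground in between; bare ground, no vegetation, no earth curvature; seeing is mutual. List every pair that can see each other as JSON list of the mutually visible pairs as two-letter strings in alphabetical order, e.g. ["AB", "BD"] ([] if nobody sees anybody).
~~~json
["AC", "CD"]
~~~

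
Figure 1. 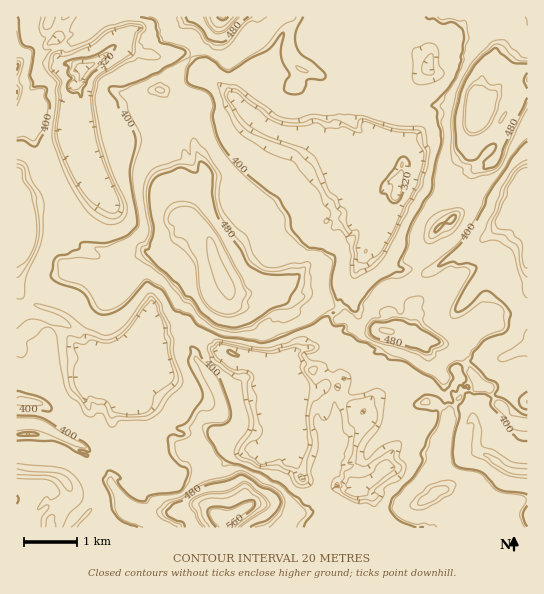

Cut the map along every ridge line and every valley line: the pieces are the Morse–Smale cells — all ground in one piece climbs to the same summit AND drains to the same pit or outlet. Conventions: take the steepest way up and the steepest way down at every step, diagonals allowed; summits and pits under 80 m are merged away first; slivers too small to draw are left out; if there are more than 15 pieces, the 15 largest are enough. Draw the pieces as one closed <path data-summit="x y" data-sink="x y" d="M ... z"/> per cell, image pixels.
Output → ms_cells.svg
<path data-summit="221 518" data-sink="79 69" d="M17 291l0 237 368-1-9-13-3-15-10-8-5-2 1-2-4-4 1-16-4-6 5-22 11-20-5-7-12-7-11-11-3-7-12-2-4-20-32-2-6 9-8-1-6-6-24-6-18-8-13-2-27-25-5-1-11 0-9 4-9 0-3-4-4 0-11 22-12 11-9 5-11 0-33-42-11-7-26-8z"/><path data-summit="225 281" data-sink="79 69" d="M121 47l-7 0-12 12-19 9-2 2 0 8-5 5 5 12-4 40 12 30-1 2-29 17-5-3-15 3-14 9-9 10 7 7 0 13-7 2 0 65 17 14 26 8 11 7 33 42 11 0 9-5 12-11 11-22 4 0 3 4 9 0 9-4 16 1 27 25 13 2 39 14 5 0 7-5 8-1 9-7 12-4 2-9 14-10 2-8 12-11-2-3-25-12-17 4-19-7-40 1-7-7-10-20-5-15 7 0 11-6 13-11 5-8 4-16-8-12-14-13-11-4-13 0-3 2 2-2 0-10-8-16-4-14 2-27-6-7-20-10-6-6 13-20 13-14-6-4-8 0-16 4-30-6z"/><path data-summit="225 281" data-sink="397 193" d="M190 57l-14 14-13 20 6 6 20 10 6 7-2 27 4 14 8 16 0 10 14 0 11 4 14 13 8 12-4 16-5 8-13 11-17 8 14 33 7 7 40-1 19 7 17-4 28 13 3-7 8-4 4-6 2-17 4-12 4-4-3-3 0-8 21-37 15-15 0-13-9-3-14-15-18-5-13-11-20-5-11-10-9 0-9 6-16-4-15-14-15-8-22-25-16-12z"/><path data-summit="223 17" data-sink="79 69" d="M527 349l-9 2-10 6 5 16 0 8-4 10-28 10-7 12-1-8-5-10 0-5-9-14-13 20-15-9-8 0-8-4-13 1-5-3-28 20-5 9 4 12-11 17-5 22 4 6-1 16 4 4-1 2 5 2 10 8 3 15 10 14 142-1 0-54-11-2 3-16 8-2z"/><path data-summit="223 17" data-sink="397 193" d="M431 16l-209 0-9 17-17 16-5 9 18 18 16 12 22 25 15 8 15 14 16 4 9-6 9 0 11 10 21 6 1-14 9-15 20 10 8-35 9-16 7-3 20 0 11-7 3-11 0-21 2-7z"/><path data-summit="387 331" data-sink="79 69" d="M527 204l-13 3-21 25-20 16-24 11-19 13-4 1-8-4-6 12 3 13-1 10-7-3-10-12-8 0-4 10 3 12 5 8-2 12-32-2-9-9-6-2 0-4-6-6-13 13-2 8-14 10-2 9-12 4-9 7-8 1-9 6 6 5 8 1 6-9 29 1 5 3 2 18 12 2 3 7 11 11 12 7 8-13 11-6 15-12 5 3 13-1 8 4 8 0 15 9 13-18-3-8 13-9 17-5 19 1 13-6 9-2 1-67-9 2-26-1-20 6 6-15 18-19 6-10 7-8 18-11z"/><path data-summit="475 111" data-sink="397 193" d="M485 16l-52 0 0 14-2 7 0 21-3 11-11 7-20 0-7 3-9 16-8 36 3 2 3 9 11 11 4 0 9 9 0 3-2 9-5 8 0 13-8 14 0 18-13 23 7 10 16 9 20 0 2-18 19-24 12-6-6-4-4-10 2-10 10-20 0-11 15-15 1-16 7-13-3-25 8-10 3-20 9-10 3-7-4-15 0-5 3-3z"/><path data-summit="475 111" data-sink="79 69" d="M527 16l-42 1 10 10-3 3 0 5 4 15-3 7-9 10-3 20-8 10 3 25-7 13-1 16-15 15 0 11-10 20-2 10 4 10 6 4-10 4-21 26-1 19 3 2 8 0 19-13 28-14 26-23 11-15 6-4 1-13 7-7z"/><path data-summit="17 66" data-sink="79 69" d="M49 16l-33 1 1 186 8-10 14-9 8-3 12 3 19-9 11-10-12-30 4-40-5-12 5-5 2-7-10-7-10 0-4-3-2-4 3-3 0-8-3-12-9-9z"/><path data-summit="387 331" data-sink="397 193" d="M375 251l-16 11-6 17 0 12-4 6-8 4-2 8 5 5 0 4 6 2 9 9 32 2 2-12-6-13 0-15 2-2 8 0 10 12 7 3 1-10-3-13 5-11-19-1-16-9z"/><path data-summit="223 17" data-sink="79 69" d="M221 16l-96 0 2 17-12 13 44 11 16-4 8 0 7 4 6-8 17-16z"/><path data-summit="221 518" data-sink="79 69" d="M123 16l-73 0-2 9 8 6 4 15 0 8-3 3 2 4 4 3 10 0 9 5 20-10 25-26z"/><path data-summit="475 111" data-sink="79 69" d="M507 356l-21 0-17 5-13 9 12 20 0 5 5 10 1 8 7-12 28-10 4-10 0-8z"/><path data-summit="223 17" data-sink="79 69" d="M527 227l-17 10-7 8-6 10-18 19-4 9 0 5 18-5 26 1 9-3z"/><path data-summit="221 518" data-sink="397 193" d="M353 120l-9 15 0 14 11 10 22 8 14 14 6 0 4-7 2-12-24-20-4-10z"/>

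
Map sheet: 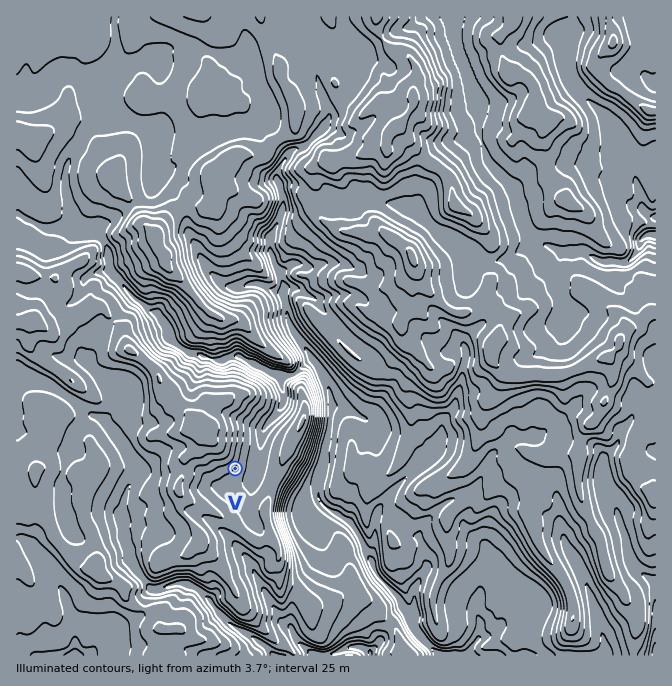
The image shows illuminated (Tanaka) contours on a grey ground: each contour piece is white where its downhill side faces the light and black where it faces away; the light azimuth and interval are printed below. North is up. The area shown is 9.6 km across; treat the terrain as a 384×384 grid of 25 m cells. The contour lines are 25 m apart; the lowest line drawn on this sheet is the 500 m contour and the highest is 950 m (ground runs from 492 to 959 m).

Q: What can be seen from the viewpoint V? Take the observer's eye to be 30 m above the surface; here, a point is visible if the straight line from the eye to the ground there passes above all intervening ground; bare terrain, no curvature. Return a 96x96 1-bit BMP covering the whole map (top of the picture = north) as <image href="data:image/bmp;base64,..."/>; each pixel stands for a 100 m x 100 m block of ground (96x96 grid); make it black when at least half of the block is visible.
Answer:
<image width="96" height="96" href="data:image/bmp;base64,Qk2+BAAAAAAAAD4AAAAoAAAAYAAAAGAAAAABAAEAAAAAAIAEAAATCwAAEwsAAAIAAAAAAAAA////AAAAAAAAAAAAAAAAAAADwAAAAAAAAAAAAAAHwAAAAAAAAAAAAAAH4AAAAAAAAAAAAAAP4AgAAAAAAAAAAAAP8AgAAAAAAAAAAAAP8BwAAAAAAAAAAAAP8DgAAAAAAAAAAAAP8DAAAAAAAAAAAAAH8GAAAAAAQAAAAAAH4OAAAAAAAAAAAAAH4MAAAAAAAAAAAAAPwYAAAAAAAAAAAAAPwYAAAAAAAAAAAAAfgYAAAAACAAAAAAAfAwAAAAAGAAAAAIAeAwAAAAAEAAAAAIA+AwAAAAAMHgAAAIA8BwAAAAAYPgAAAIA8BgIAAAAYfAAAAIB8DgIAAAAh/AAAAID8HAMAAAAH/AAAAMD8HAMAAAAf/AAAAGR8OAMAAAB//AAAAB5+OAcAAAB//gAAAwf+OAcAAAD//gAAA4P+OA8AAAB//gAAAeH+OB8AAAB//wAAAPD/eBMAAABv/wAAAHD/+BAAAAAP/4AAADj/+BAAAAAP/4AAABh/+BAAAAAD/4AAABw/+BgAAAAAZ8AAABwP+AgAAAAAp8AAAAwD/gAAAAAAB+AAAAwD/gAAAAAAP+AAAAwD/gAAAAAAf+AAAA4B/wAAAAAA/OAAAA4A7wAAAAAAeOAAAA8A54AAAAAAIOAAAAeA44AAAAAAAEAAAgf/w8AAAAAAAAAABg//w8AAAAAAAAAABg+AAcAAAAAAAMAABA8AAcAAAAAAAYAACAYAAYAAAAAAAAAAGAYAAAAAAAAAAAAAYAcAACAAAAAAAA+AwAcAACAAAAAAAA8/wAMAAAAAAAAAAA5/wAEAAAAAAAAAAAz/wBGAAAAAAAAAAAn/+GGAAAAAAAAAAAHz8AAAAAAAAAAAAAOH8AAAAAAAAAAAAAPP/AAAAAAAAAAAAAf//AAAAAAAAAAAAAfB+AAAAAAAAAAAAAcD+AAAAAAAAAAAAAAH8AAAAAAAAAAAAAeH8AAAAAAAAAAAAA//4AAAAAAAAAAAAA//wAAAAAAAAAAAAA//gAAAAAAAAAAAAA/zAAAAAAAAAAAAAA8AAAAAAAAAAAAAABwAAAAAAAAAAAAAABgAAAAAAAAAAAAAABgAAAAAAAAAAAAAABAAAAAAAAAAAAAAAAAAAAAAAAAAAAAAAAwAAAAAAAAAAAAAAA/AAAAAAAAAAAAAAB/zAAAAAAAAAAAAAA//gAAAAAAAAAAAAAB/wAAAAAAAAAAAAAAPwAAAAAAAAAAAAAACEAAAAAAAAAAAAAAAAAAAAAAAAAAAAAAAAAAAAAAAAAAAAAAAAAAAAAAAAAAAAAAAAAAAAAAAAAAAAAAAAAAAAAAAAAAAAAAAAAAAAAAAAAAAAAAAAAAAAAAAAAAAAAAAAAAAAAAAAAAAAAAAAAAAAAAAAAAAAAAAAAAAAAAAAAAAAAAAAAAAAAAAAAAAAAAAAAAAAAAAAAAAAAAAAAAAAAAAAAAAAAAAAAAAAAAAAAAAAAAAAAAAAAAAAAAAAAAAAAAAAAAAAAAAAAAAAAAAAAAAAAAAAAAAAAAAAAAAAAAAAAAAAAAAAAA="/>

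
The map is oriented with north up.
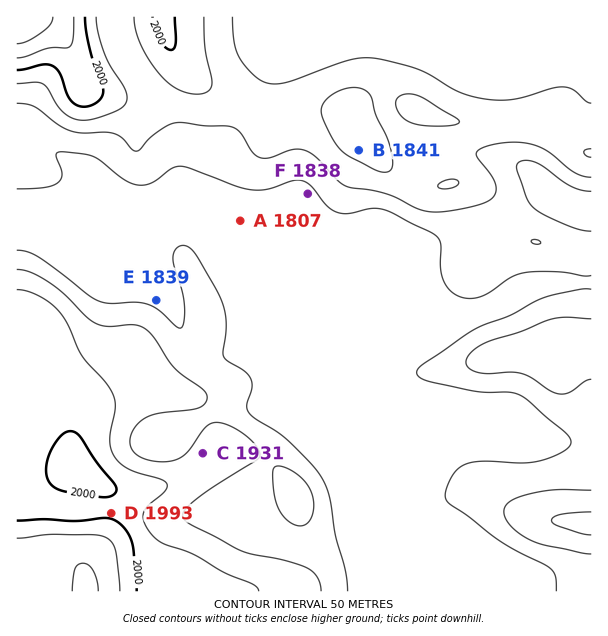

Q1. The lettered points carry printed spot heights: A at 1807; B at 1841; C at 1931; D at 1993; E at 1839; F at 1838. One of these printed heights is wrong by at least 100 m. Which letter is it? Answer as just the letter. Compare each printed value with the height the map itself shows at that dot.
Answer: B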